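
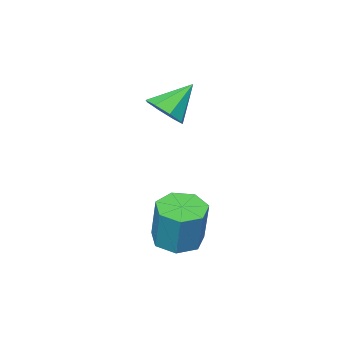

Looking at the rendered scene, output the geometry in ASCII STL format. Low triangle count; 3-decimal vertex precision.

solid 
facet normal -0.124 -0.268 -0.955
outer loop
vertex 2.936 0.055 -3.931
vertex 2.326 0.93 -4.097
vertex 3.395 0.824 -4.206
endloop
endfacet
facet normal 0.863 -0.505 0.029
outer loop
vertex 2.936 0.055 -3.931
vertex 3.395 0.824 -4.206
vertex 3.205 0.634 -1.857
endloop
endfacet
facet normal 0.864 -0.503 0.029
outer loop
vertex 3.205 0.634 -1.857
vertex 3.395 0.824 -4.206
vertex 3.663 1.404 -2.132
endloop
endfacet
facet normal 0.124 0.268 0.956
outer loop
vertex 3.205 0.634 -1.857
vertex 3.663 1.404 -2.132
vertex 2.594 1.51 -2.023
endloop
endfacet
facet normal -0.124 -0.266 -0.956
outer loop
vertex 3.395 0.824 -4.206
vertex 2.326 0.93 -4.097
vertex 3.049 1.674 -4.398
endloop
endfacet
facet normal 0.921 0.327 -0.211
outer loop
vertex 3.395 0.824 -4.206
vertex 3.049 1.674 -4.398
vertex 3.663 1.404 -2.132
endloop
endfacet
facet normal 0.921 0.328 -0.211
outer loop
vertex 3.663 1.404 -2.132
vertex 3.049 1.674 -4.398
vertex 3.317 2.253 -2.324
endloop
endfacet
facet normal 0.124 0.267 0.956
outer loop
vertex 3.663 1.404 -2.132
vertex 3.317 2.253 -2.324
vertex 2.594 1.51 -2.023
endloop
endfacet
facet normal -0.123 -0.267 -0.956
outer loop
vertex 3.049 1.674 -4.398
vertex 2.326 0.93 -4.097
vertex 2.158 1.963 -4.364
endloop
endfacet
facet normal 0.285 0.913 -0.292
outer loop
vertex 3.049 1.674 -4.398
vertex 2.158 1.963 -4.364
vertex 3.317 2.253 -2.324
endloop
endfacet
facet normal 0.286 0.913 -0.292
outer loop
vertex 3.317 2.253 -2.324
vertex 2.158 1.963 -4.364
vertex 2.427 2.543 -2.29
endloop
endfacet
facet normal 0.124 0.267 0.956
outer loop
vertex 3.317 2.253 -2.324
vertex 2.427 2.543 -2.29
vertex 2.594 1.51 -2.023
endloop
endfacet
facet normal -0.123 -0.267 -0.956
outer loop
vertex 2.158 1.963 -4.364
vertex 2.326 0.93 -4.097
vertex 1.394 1.475 -4.129
endloop
endfacet
facet normal -0.565 0.811 -0.153
outer loop
vertex 2.158 1.963 -4.364
vertex 1.394 1.475 -4.129
vertex 2.427 2.543 -2.29
endloop
endfacet
facet normal -0.565 0.811 -0.153
outer loop
vertex 2.427 2.543 -2.29
vertex 1.394 1.475 -4.129
vertex 1.662 2.054 -2.055
endloop
endfacet
facet normal 0.123 0.267 0.956
outer loop
vertex 2.427 2.543 -2.29
vertex 1.662 2.054 -2.055
vertex 2.594 1.51 -2.023
endloop
endfacet
facet normal -0.124 -0.268 -0.956
outer loop
vertex 1.394 1.475 -4.129
vertex 2.326 0.93 -4.097
vertex 1.331 0.576 -3.869
endloop
endfacet
facet normal -0.990 0.098 0.100
outer loop
vertex 1.394 1.475 -4.129
vertex 1.331 0.576 -3.869
vertex 1.662 2.054 -2.055
endloop
endfacet
facet normal -0.990 0.098 0.101
outer loop
vertex 1.662 2.054 -2.055
vertex 1.331 0.576 -3.869
vertex 1.6 1.156 -1.795
endloop
endfacet
facet normal 0.124 0.268 0.955
outer loop
vertex 1.662 2.054 -2.055
vertex 1.6 1.156 -1.795
vertex 2.594 1.51 -2.023
endloop
endfacet
facet normal -0.124 -0.267 -0.956
outer loop
vertex 1.331 0.576 -3.869
vertex 2.326 0.93 -4.097
vertex 2.018 -0.056 -3.782
endloop
endfacet
facet normal -0.669 -0.689 0.279
outer loop
vertex 1.331 0.576 -3.869
vertex 2.018 -0.056 -3.782
vertex 1.6 1.156 -1.795
endloop
endfacet
facet normal -0.670 -0.688 0.279
outer loop
vertex 1.6 1.156 -1.795
vertex 2.018 -0.056 -3.782
vertex 2.286 0.524 -1.708
endloop
endfacet
facet normal 0.124 0.267 0.956
outer loop
vertex 1.6 1.156 -1.795
vertex 2.286 0.524 -1.708
vertex 2.594 1.51 -2.023
endloop
endfacet
facet normal -0.123 -0.267 -0.956
outer loop
vertex 2.018 -0.056 -3.782
vertex 2.326 0.93 -4.097
vertex 2.936 0.055 -3.931
endloop
endfacet
facet normal 0.156 -0.956 0.247
outer loop
vertex 2.018 -0.056 -3.782
vertex 2.936 0.055 -3.931
vertex 2.286 0.524 -1.708
endloop
endfacet
facet normal 0.155 -0.957 0.247
outer loop
vertex 2.286 0.524 -1.708
vertex 2.936 0.055 -3.931
vertex 3.205 0.634 -1.857
endloop
endfacet
facet normal 0.123 0.267 0.956
outer loop
vertex 2.286 0.524 -1.708
vertex 3.205 0.634 -1.857
vertex 2.594 1.51 -2.023
endloop
endfacet
facet normal 0.713 -0.132 -0.688
outer loop
vertex 0.651 -2.396 1.72
vertex -0.059 -2.646 1.032
vertex 0.386 -1.776 1.326
endloop
endfacet
facet normal 0.235 0.591 0.772
outer loop
vertex 0.651 -2.396 1.72
vertex 0.386 -1.776 1.326
vertex -1.421 -2.394 2.348
endloop
endfacet
facet normal 0.713 -0.132 -0.689
outer loop
vertex 0.386 -1.776 1.326
vertex -0.059 -2.646 1.032
vertex -0.141 -1.666 0.76
endloop
endfacet
facet normal -0.143 0.938 0.315
outer loop
vertex 0.386 -1.776 1.326
vertex -0.141 -1.666 0.76
vertex -1.421 -2.394 2.348
endloop
endfacet
facet normal 0.713 -0.132 -0.689
outer loop
vertex -0.141 -1.666 0.76
vertex -0.059 -2.646 1.032
vertex -0.619 -2.131 0.354
endloop
endfacet
facet normal -0.622 0.769 -0.149
outer loop
vertex -0.141 -1.666 0.76
vertex -0.619 -2.131 0.354
vertex -1.421 -2.394 2.348
endloop
endfacet
facet normal 0.713 -0.132 -0.689
outer loop
vertex -0.619 -2.131 0.354
vertex -0.059 -2.646 1.032
vertex -0.769 -2.897 0.345
endloop
endfacet
facet normal -0.920 0.184 -0.346
outer loop
vertex -0.619 -2.131 0.354
vertex -0.769 -2.897 0.345
vertex -1.421 -2.394 2.348
endloop
endfacet
facet normal 0.713 -0.133 -0.688
outer loop
vertex -0.769 -2.897 0.345
vertex -0.059 -2.646 1.032
vertex -0.504 -3.516 0.739
endloop
endfacet
facet normal -0.865 -0.474 -0.163
outer loop
vertex -0.769 -2.897 0.345
vertex -0.504 -3.516 0.739
vertex -1.421 -2.394 2.348
endloop
endfacet
facet normal 0.712 -0.132 -0.689
outer loop
vertex -0.504 -3.516 0.739
vertex -0.059 -2.646 1.032
vertex 0.023 -3.626 1.305
endloop
endfacet
facet normal -0.488 -0.822 0.295
outer loop
vertex -0.504 -3.516 0.739
vertex 0.023 -3.626 1.305
vertex -1.421 -2.394 2.348
endloop
endfacet
facet normal 0.713 -0.132 -0.689
outer loop
vertex 0.023 -3.626 1.305
vertex -0.059 -2.646 1.032
vertex 0.501 -3.162 1.711
endloop
endfacet
facet normal -0.010 -0.653 0.758
outer loop
vertex 0.023 -3.626 1.305
vertex 0.501 -3.162 1.711
vertex -1.421 -2.394 2.348
endloop
endfacet
facet normal 0.713 -0.132 -0.688
outer loop
vertex 0.501 -3.162 1.711
vertex -0.059 -2.646 1.032
vertex 0.651 -2.396 1.72
endloop
endfacet
facet normal 0.289 -0.068 0.955
outer loop
vertex 0.501 -3.162 1.711
vertex 0.651 -2.396 1.72
vertex -1.421 -2.394 2.348
endloop
endfacet

endsolid


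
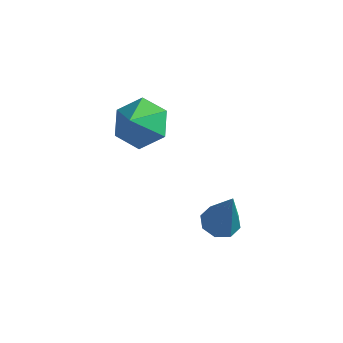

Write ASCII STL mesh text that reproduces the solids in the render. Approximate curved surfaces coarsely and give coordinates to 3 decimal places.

solid 
facet normal -0.038 0.681 -0.732
outer loop
vertex -3.326 0.834 2.735
vertex -4.013 0.225 2.204
vertex -4.368 0.947 2.894
endloop
endfacet
facet normal 0.166 0.159 0.973
outer loop
vertex -3.326 0.834 2.735
vertex -4.368 0.947 2.894
vertex -3.967 -0.585 3.076
endloop
endfacet
facet normal -0.038 0.681 -0.732
outer loop
vertex -4.368 0.947 2.894
vertex -4.013 0.225 2.204
vertex -5.054 0.338 2.363
endloop
endfacet
facet normal -0.580 -0.055 0.813
outer loop
vertex -4.368 0.947 2.894
vertex -5.054 0.338 2.363
vertex -3.967 -0.585 3.076
endloop
endfacet
facet normal -0.038 0.679 -0.733
outer loop
vertex -5.054 0.338 2.363
vertex -4.013 0.225 2.204
vertex -4.699 -0.385 1.674
endloop
endfacet
facet normal -0.722 -0.629 0.288
outer loop
vertex -5.054 0.338 2.363
vertex -4.699 -0.385 1.674
vertex -3.967 -0.585 3.076
endloop
endfacet
facet normal -0.038 0.679 -0.733
outer loop
vertex -4.699 -0.385 1.674
vertex -4.013 0.225 2.204
vertex -3.657 -0.498 1.515
endloop
endfacet
facet normal -0.119 -0.990 -0.079
outer loop
vertex -4.699 -0.385 1.674
vertex -3.657 -0.498 1.515
vertex -3.967 -0.585 3.076
endloop
endfacet
facet normal -0.037 0.680 -0.733
outer loop
vertex -3.657 -0.498 1.515
vertex -4.013 0.225 2.204
vertex -2.971 0.111 2.045
endloop
endfacet
facet normal 0.626 -0.776 0.081
outer loop
vertex -3.657 -0.498 1.515
vertex -2.971 0.111 2.045
vertex -3.967 -0.585 3.076
endloop
endfacet
facet normal -0.037 0.680 -0.732
outer loop
vertex -2.971 0.111 2.045
vertex -4.013 0.225 2.204
vertex -3.326 0.834 2.735
endloop
endfacet
facet normal 0.769 -0.202 0.607
outer loop
vertex -2.971 0.111 2.045
vertex -3.326 0.834 2.735
vertex -3.967 -0.585 3.076
endloop
endfacet
facet normal -0.296 0.139 -0.945
outer loop
vertex -0.374 0.928 -2.743
vertex -1.069 0.719 -2.556
vertex -0.699 1.371 -2.576
endloop
endfacet
facet normal 0.823 0.549 0.146
outer loop
vertex -0.374 0.928 -2.743
vertex -0.699 1.371 -2.576
vertex -0.431 0.421 -0.524
endloop
endfacet
facet normal -0.297 0.139 -0.945
outer loop
vertex -0.699 1.371 -2.576
vertex -1.069 0.719 -2.556
vertex -1.241 1.431 -2.397
endloop
endfacet
facet normal 0.226 0.895 0.385
outer loop
vertex -0.699 1.371 -2.576
vertex -1.241 1.431 -2.397
vertex -0.431 0.421 -0.524
endloop
endfacet
facet normal -0.297 0.139 -0.945
outer loop
vertex -1.241 1.431 -2.397
vertex -1.069 0.719 -2.556
vertex -1.682 1.074 -2.311
endloop
endfacet
facet normal -0.449 0.691 0.567
outer loop
vertex -1.241 1.431 -2.397
vertex -1.682 1.074 -2.311
vertex -0.431 0.421 -0.524
endloop
endfacet
facet normal -0.297 0.138 -0.945
outer loop
vertex -1.682 1.074 -2.311
vertex -1.069 0.719 -2.556
vertex -1.764 0.509 -2.368
endloop
endfacet
facet normal -0.808 0.058 0.587
outer loop
vertex -1.682 1.074 -2.311
vertex -1.764 0.509 -2.368
vertex -0.431 0.421 -0.524
endloop
endfacet
facet normal -0.297 0.138 -0.945
outer loop
vertex -1.764 0.509 -2.368
vertex -1.069 0.719 -2.556
vertex -1.439 0.067 -2.535
endloop
endfacet
facet normal -0.640 -0.634 0.433
outer loop
vertex -1.764 0.509 -2.368
vertex -1.439 0.067 -2.535
vertex -0.431 0.421 -0.524
endloop
endfacet
facet normal -0.297 0.138 -0.945
outer loop
vertex -1.439 0.067 -2.535
vertex -1.069 0.719 -2.556
vertex -0.897 0.006 -2.714
endloop
endfacet
facet normal -0.046 -0.980 0.195
outer loop
vertex -1.439 0.067 -2.535
vertex -0.897 0.006 -2.714
vertex -0.431 0.421 -0.524
endloop
endfacet
facet normal -0.296 0.138 -0.945
outer loop
vertex -0.897 0.006 -2.714
vertex -1.069 0.719 -2.556
vertex -0.456 0.363 -2.8
endloop
endfacet
facet normal 0.631 -0.776 0.013
outer loop
vertex -0.897 0.006 -2.714
vertex -0.456 0.363 -2.8
vertex -0.431 0.421 -0.524
endloop
endfacet
facet normal -0.296 0.138 -0.945
outer loop
vertex -0.456 0.363 -2.8
vertex -1.069 0.719 -2.556
vertex -0.374 0.928 -2.743
endloop
endfacet
facet normal 0.990 -0.143 -0.007
outer loop
vertex -0.456 0.363 -2.8
vertex -0.374 0.928 -2.743
vertex -0.431 0.421 -0.524
endloop
endfacet

endsolid


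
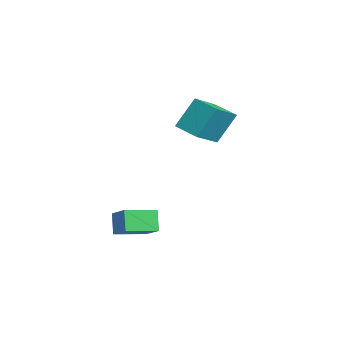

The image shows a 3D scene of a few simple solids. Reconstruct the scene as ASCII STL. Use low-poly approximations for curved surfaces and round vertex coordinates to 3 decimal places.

solid 
facet normal -0.825 -0.278 -0.492
outer loop
vertex -1.153 -2.027 -1.601
vertex -1.542 -0.376 -1.883
vertex -0.485 -2.059 -2.704
endloop
endfacet
facet normal 0.226 -0.960 0.165
outer loop
vertex 0.802 -1.624 -1.937
vertex -1.153 -2.027 -1.601
vertex -0.485 -2.059 -2.704
endloop
endfacet
facet normal -0.825 -0.278 -0.492
outer loop
vertex -0.485 -2.059 -2.704
vertex -1.542 -0.376 -1.883
vertex -0.874 -0.408 -2.986
endloop
endfacet
facet normal 0.518 -0.024 -0.855
outer loop
vertex -0.874 -0.408 -2.986
vertex 0.802 -1.624 -1.937
vertex -0.485 -2.059 -2.704
endloop
endfacet
facet normal -0.518 0.024 0.855
outer loop
vertex -1.153 -2.027 -1.601
vertex -0.255 0.059 -1.116
vertex -1.542 -0.376 -1.883
endloop
endfacet
facet normal 0.226 -0.960 0.165
outer loop
vertex 0.134 -1.592 -0.834
vertex -1.153 -2.027 -1.601
vertex 0.802 -1.624 -1.937
endloop
endfacet
facet normal -0.518 0.024 0.855
outer loop
vertex 0.134 -1.592 -0.834
vertex -0.255 0.059 -1.116
vertex -1.153 -2.027 -1.601
endloop
endfacet
facet normal -0.226 0.960 -0.165
outer loop
vertex -1.542 -0.376 -1.883
vertex -0.255 0.059 -1.116
vertex -0.874 -0.408 -2.986
endloop
endfacet
facet normal 0.518 -0.024 -0.855
outer loop
vertex 0.413 0.027 -2.219
vertex 0.802 -1.624 -1.937
vertex -0.874 -0.408 -2.986
endloop
endfacet
facet normal -0.226 0.960 -0.165
outer loop
vertex -0.874 -0.408 -2.986
vertex -0.255 0.059 -1.116
vertex 0.413 0.027 -2.219
endloop
endfacet
facet normal 0.825 0.278 0.492
outer loop
vertex 0.413 0.027 -2.219
vertex 0.134 -1.592 -0.834
vertex 0.802 -1.624 -1.937
endloop
endfacet
facet normal 0.825 0.278 0.492
outer loop
vertex -0.255 0.059 -1.116
vertex 0.134 -1.592 -0.834
vertex 0.413 0.027 -2.219
endloop
endfacet
facet normal -0.644 0.611 -0.460
outer loop
vertex -4.304 3.568 4.243
vertex -3.188 4.465 3.871
vertex -4.054 2.55 2.54
endloop
endfacet
facet normal -0.754 -0.606 0.252
outer loop
vertex -2.752 1.315 3.469
vertex -4.304 3.568 4.243
vertex -4.054 2.55 2.54
endloop
endfacet
facet normal -0.644 0.611 -0.460
outer loop
vertex -4.054 2.55 2.54
vertex -3.188 4.465 3.871
vertex -2.937 3.447 2.168
endloop
endfacet
facet normal 0.125 -0.509 -0.852
outer loop
vertex -2.937 3.447 2.168
vertex -2.752 1.315 3.469
vertex -4.054 2.55 2.54
endloop
endfacet
facet normal -0.125 0.509 0.852
outer loop
vertex -4.304 3.568 4.243
vertex -1.886 3.23 4.8
vertex -3.188 4.465 3.871
endloop
endfacet
facet normal -0.755 -0.606 0.251
outer loop
vertex -3.003 2.333 5.172
vertex -4.304 3.568 4.243
vertex -2.752 1.315 3.469
endloop
endfacet
facet normal -0.125 0.509 0.852
outer loop
vertex -3.003 2.333 5.172
vertex -1.886 3.23 4.8
vertex -4.304 3.568 4.243
endloop
endfacet
facet normal 0.754 0.606 -0.251
outer loop
vertex -3.188 4.465 3.871
vertex -1.886 3.23 4.8
vertex -2.937 3.447 2.168
endloop
endfacet
facet normal 0.125 -0.509 -0.852
outer loop
vertex -1.636 2.212 3.097
vertex -2.752 1.315 3.469
vertex -2.937 3.447 2.168
endloop
endfacet
facet normal 0.755 0.606 -0.251
outer loop
vertex -2.937 3.447 2.168
vertex -1.886 3.23 4.8
vertex -1.636 2.212 3.097
endloop
endfacet
facet normal 0.644 -0.611 0.460
outer loop
vertex -1.636 2.212 3.097
vertex -3.003 2.333 5.172
vertex -2.752 1.315 3.469
endloop
endfacet
facet normal 0.644 -0.611 0.460
outer loop
vertex -1.886 3.23 4.8
vertex -3.003 2.333 5.172
vertex -1.636 2.212 3.097
endloop
endfacet

endsolid


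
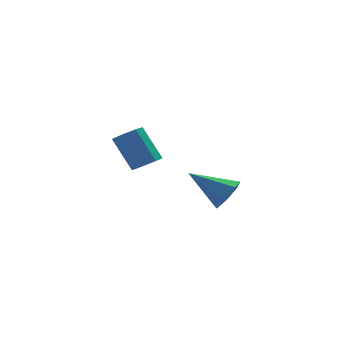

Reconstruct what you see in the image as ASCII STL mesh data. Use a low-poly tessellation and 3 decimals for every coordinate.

solid 
facet normal 0.284 -0.517 -0.808
outer loop
vertex -2.763 1.362 -2.869
vertex -3.439 1.416 -3.141
vertex -2.942 1.928 -3.294
endloop
endfacet
facet normal 0.927 0.363 0.093
outer loop
vertex -2.763 1.362 -2.869
vertex -2.942 1.928 -3.294
vertex -3.306 2.351 -1.327
endloop
endfacet
facet normal 0.927 0.364 0.093
outer loop
vertex -3.306 2.351 -1.327
vertex -2.942 1.928 -3.294
vertex -3.485 2.916 -1.753
endloop
endfacet
facet normal -0.284 0.518 0.807
outer loop
vertex -3.306 2.351 -1.327
vertex -3.485 2.916 -1.753
vertex -3.981 2.404 -1.599
endloop
endfacet
facet normal 0.284 -0.517 -0.807
outer loop
vertex -2.942 1.928 -3.294
vertex -3.439 1.416 -3.141
vertex -3.617 1.982 -3.566
endloop
endfacet
facet normal 0.253 0.853 -0.458
outer loop
vertex -2.942 1.928 -3.294
vertex -3.617 1.982 -3.566
vertex -3.485 2.916 -1.753
endloop
endfacet
facet normal 0.253 0.853 -0.458
outer loop
vertex -3.485 2.916 -1.753
vertex -3.617 1.982 -3.566
vertex -4.16 2.97 -2.025
endloop
endfacet
facet normal -0.284 0.518 0.807
outer loop
vertex -3.485 2.916 -1.753
vertex -4.16 2.97 -2.025
vertex -3.981 2.404 -1.599
endloop
endfacet
facet normal 0.285 -0.517 -0.807
outer loop
vertex -3.617 1.982 -3.566
vertex -3.439 1.416 -3.141
vertex -4.114 1.469 -3.413
endloop
endfacet
facet normal -0.675 0.490 -0.552
outer loop
vertex -3.617 1.982 -3.566
vertex -4.114 1.469 -3.413
vertex -4.16 2.97 -2.025
endloop
endfacet
facet normal -0.675 0.490 -0.552
outer loop
vertex -4.16 2.97 -2.025
vertex -4.114 1.469 -3.413
vertex -4.657 2.458 -1.871
endloop
endfacet
facet normal -0.283 0.518 0.807
outer loop
vertex -4.16 2.97 -2.025
vertex -4.657 2.458 -1.871
vertex -3.981 2.404 -1.599
endloop
endfacet
facet normal 0.284 -0.518 -0.807
outer loop
vertex -4.114 1.469 -3.413
vertex -3.439 1.416 -3.141
vertex -3.935 0.904 -2.987
endloop
endfacet
facet normal -0.927 -0.364 -0.093
outer loop
vertex -4.114 1.469 -3.413
vertex -3.935 0.904 -2.987
vertex -4.657 2.458 -1.871
endloop
endfacet
facet normal -0.927 -0.363 -0.094
outer loop
vertex -4.657 2.458 -1.871
vertex -3.935 0.904 -2.987
vertex -4.478 1.892 -1.446
endloop
endfacet
facet normal -0.284 0.517 0.808
outer loop
vertex -4.657 2.458 -1.871
vertex -4.478 1.892 -1.446
vertex -3.981 2.404 -1.599
endloop
endfacet
facet normal 0.284 -0.518 -0.807
outer loop
vertex -3.935 0.904 -2.987
vertex -3.439 1.416 -3.141
vertex -3.26 0.85 -2.715
endloop
endfacet
facet normal -0.253 -0.853 0.458
outer loop
vertex -3.935 0.904 -2.987
vertex -3.26 0.85 -2.715
vertex -4.478 1.892 -1.446
endloop
endfacet
facet normal -0.253 -0.853 0.458
outer loop
vertex -4.478 1.892 -1.446
vertex -3.26 0.85 -2.715
vertex -3.803 1.838 -1.174
endloop
endfacet
facet normal -0.284 0.517 0.807
outer loop
vertex -4.478 1.892 -1.446
vertex -3.803 1.838 -1.174
vertex -3.981 2.404 -1.599
endloop
endfacet
facet normal 0.283 -0.518 -0.807
outer loop
vertex -3.26 0.85 -2.715
vertex -3.439 1.416 -3.141
vertex -2.763 1.362 -2.869
endloop
endfacet
facet normal 0.675 -0.489 0.552
outer loop
vertex -3.26 0.85 -2.715
vertex -2.763 1.362 -2.869
vertex -3.803 1.838 -1.174
endloop
endfacet
facet normal 0.675 -0.490 0.552
outer loop
vertex -3.803 1.838 -1.174
vertex -2.763 1.362 -2.869
vertex -3.306 2.351 -1.327
endloop
endfacet
facet normal -0.285 0.517 0.807
outer loop
vertex -3.803 1.838 -1.174
vertex -3.306 2.351 -1.327
vertex -3.981 2.404 -1.599
endloop
endfacet
facet normal 0.692 -0.446 -0.567
outer loop
vertex -1.108 -2.61 -3.073
vertex -1.665 -3.272 -3.232
vertex -1.556 -2.526 -3.686
endloop
endfacet
facet normal 0.133 0.990 0.038
outer loop
vertex -1.108 -2.61 -3.073
vertex -1.556 -2.526 -3.686
vertex -3.035 -2.388 -2.108
endloop
endfacet
facet normal 0.692 -0.446 -0.568
outer loop
vertex -1.556 -2.526 -3.686
vertex -1.665 -3.272 -3.232
vertex -2.086 -3.004 -3.956
endloop
endfacet
facet normal -0.441 0.759 -0.479
outer loop
vertex -1.556 -2.526 -3.686
vertex -2.086 -3.004 -3.956
vertex -3.035 -2.388 -2.108
endloop
endfacet
facet normal 0.691 -0.447 -0.568
outer loop
vertex -2.086 -3.004 -3.956
vertex -1.665 -3.272 -3.232
vertex -2.3 -3.684 -3.681
endloop
endfacet
facet normal -0.875 0.083 -0.477
outer loop
vertex -2.086 -3.004 -3.956
vertex -2.3 -3.684 -3.681
vertex -3.035 -2.388 -2.108
endloop
endfacet
facet normal 0.691 -0.446 -0.568
outer loop
vertex -2.3 -3.684 -3.681
vertex -1.665 -3.272 -3.232
vertex -2.035 -4.054 -3.068
endloop
endfacet
facet normal -0.845 -0.533 0.044
outer loop
vertex -2.3 -3.684 -3.681
vertex -2.035 -4.054 -3.068
vertex -3.035 -2.388 -2.108
endloop
endfacet
facet normal 0.692 -0.446 -0.567
outer loop
vertex -2.035 -4.054 -3.068
vertex -1.665 -3.272 -3.232
vertex -1.492 -3.835 -2.578
endloop
endfacet
facet normal -0.372 -0.621 0.690
outer loop
vertex -2.035 -4.054 -3.068
vertex -1.492 -3.835 -2.578
vertex -3.035 -2.388 -2.108
endloop
endfacet
facet normal 0.692 -0.446 -0.567
outer loop
vertex -1.492 -3.835 -2.578
vertex -1.665 -3.272 -3.232
vertex -1.079 -3.192 -2.58
endloop
endfacet
facet normal 0.187 -0.117 0.975
outer loop
vertex -1.492 -3.835 -2.578
vertex -1.079 -3.192 -2.58
vertex -3.035 -2.388 -2.108
endloop
endfacet
facet normal 0.692 -0.446 -0.567
outer loop
vertex -1.079 -3.192 -2.58
vertex -1.665 -3.272 -3.232
vertex -1.108 -2.61 -3.073
endloop
endfacet
facet normal 0.412 0.601 0.685
outer loop
vertex -1.079 -3.192 -2.58
vertex -1.108 -2.61 -3.073
vertex -3.035 -2.388 -2.108
endloop
endfacet

endsolid


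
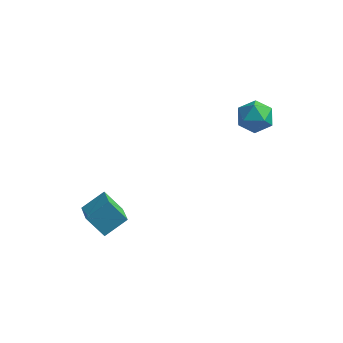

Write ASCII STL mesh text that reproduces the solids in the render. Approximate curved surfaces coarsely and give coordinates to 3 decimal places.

solid 
facet normal -0.245 0.958 -0.152
outer loop
vertex 3.511 3.713 1.062
vertex 2.538 3.453 0.991
vertex 2.931 3.696 1.888
endloop
endfacet
facet normal 0.338 0.906 0.256
outer loop
vertex 3.511 3.713 1.062
vertex 2.931 3.696 1.888
vertex 3.873 3.334 1.925
endloop
endfacet
facet normal 0.833 0.543 -0.111
outer loop
vertex 3.511 3.713 1.062
vertex 3.873 3.334 1.925
vertex 4.061 2.867 1.05
endloop
endfacet
facet normal 0.554 0.371 -0.745
outer loop
vertex 3.511 3.713 1.062
vertex 4.061 2.867 1.05
vertex 3.236 2.94 0.473
endloop
endfacet
facet normal -0.111 0.627 -0.771
outer loop
vertex 3.511 3.713 1.062
vertex 3.236 2.94 0.473
vertex 2.538 3.453 0.991
endloop
endfacet
facet normal 0.169 0.525 0.834
outer loop
vertex 3.873 3.334 1.925
vertex 2.931 3.696 1.888
vertex 3.124 2.84 2.387
endloop
endfacet
facet normal -0.775 0.608 0.175
outer loop
vertex 2.931 3.696 1.888
vertex 2.538 3.453 0.991
vertex 2.299 2.913 1.81
endloop
endfacet
facet normal -0.559 0.074 -0.826
outer loop
vertex 2.538 3.453 0.991
vertex 3.236 2.94 0.473
vertex 2.487 2.446 0.935
endloop
endfacet
facet normal 0.518 -0.340 -0.784
outer loop
vertex 3.236 2.94 0.473
vertex 4.061 2.867 1.05
vertex 3.429 2.084 0.972
endloop
endfacet
facet normal 0.968 -0.062 0.241
outer loop
vertex 4.061 2.867 1.05
vertex 3.873 3.334 1.925
vertex 3.822 2.327 1.869
endloop
endfacet
facet normal -0.554 -0.371 0.745
outer loop
vertex 2.849 2.067 1.798
vertex 3.124 2.84 2.387
vertex 2.299 2.913 1.81
endloop
endfacet
facet normal -0.833 -0.543 0.111
outer loop
vertex 2.849 2.067 1.798
vertex 2.299 2.913 1.81
vertex 2.487 2.446 0.935
endloop
endfacet
facet normal -0.338 -0.906 -0.256
outer loop
vertex 2.849 2.067 1.798
vertex 2.487 2.446 0.935
vertex 3.429 2.084 0.972
endloop
endfacet
facet normal 0.245 -0.958 0.152
outer loop
vertex 2.849 2.067 1.798
vertex 3.429 2.084 0.972
vertex 3.822 2.327 1.869
endloop
endfacet
facet normal 0.111 -0.627 0.771
outer loop
vertex 2.849 2.067 1.798
vertex 3.822 2.327 1.869
vertex 3.124 2.84 2.387
endloop
endfacet
facet normal -0.518 0.340 0.784
outer loop
vertex 2.299 2.913 1.81
vertex 3.124 2.84 2.387
vertex 2.931 3.696 1.888
endloop
endfacet
facet normal -0.968 0.062 -0.241
outer loop
vertex 2.487 2.446 0.935
vertex 2.299 2.913 1.81
vertex 2.538 3.453 0.991
endloop
endfacet
facet normal -0.169 -0.525 -0.834
outer loop
vertex 3.429 2.084 0.972
vertex 2.487 2.446 0.935
vertex 3.236 2.94 0.473
endloop
endfacet
facet normal 0.775 -0.608 -0.175
outer loop
vertex 3.822 2.327 1.869
vertex 3.429 2.084 0.972
vertex 4.061 2.867 1.05
endloop
endfacet
facet normal 0.559 -0.074 0.826
outer loop
vertex 3.124 2.84 2.387
vertex 3.822 2.327 1.869
vertex 3.873 3.334 1.925
endloop
endfacet
facet normal -0.583 -0.639 -0.502
outer loop
vertex -2.764 -4.281 -1.775
vertex -3.477 -3.12 -2.426
vertex -1.825 -4.301 -2.841
endloop
endfacet
facet normal 0.472 -0.769 0.431
outer loop
vertex -1.003 -3.4 -2.134
vertex -2.764 -4.281 -1.775
vertex -1.825 -4.301 -2.841
endloop
endfacet
facet normal -0.583 -0.639 -0.501
outer loop
vertex -1.825 -4.301 -2.841
vertex -3.477 -3.12 -2.426
vertex -2.539 -3.14 -3.491
endloop
endfacet
facet normal 0.661 -0.014 -0.751
outer loop
vertex -2.539 -3.14 -3.491
vertex -1.003 -3.4 -2.134
vertex -1.825 -4.301 -2.841
endloop
endfacet
facet normal -0.661 0.015 0.750
outer loop
vertex -2.764 -4.281 -1.775
vertex -2.655 -2.219 -1.719
vertex -3.477 -3.12 -2.426
endloop
endfacet
facet normal 0.472 -0.769 0.431
outer loop
vertex -1.941 -3.38 -1.069
vertex -2.764 -4.281 -1.775
vertex -1.003 -3.4 -2.134
endloop
endfacet
facet normal -0.660 0.014 0.751
outer loop
vertex -1.941 -3.38 -1.069
vertex -2.655 -2.219 -1.719
vertex -2.764 -4.281 -1.775
endloop
endfacet
facet normal -0.473 0.769 -0.431
outer loop
vertex -3.477 -3.12 -2.426
vertex -2.655 -2.219 -1.719
vertex -2.539 -3.14 -3.491
endloop
endfacet
facet normal 0.661 -0.015 -0.751
outer loop
vertex -1.716 -2.239 -2.785
vertex -1.003 -3.4 -2.134
vertex -2.539 -3.14 -3.491
endloop
endfacet
facet normal -0.472 0.769 -0.431
outer loop
vertex -2.539 -3.14 -3.491
vertex -2.655 -2.219 -1.719
vertex -1.716 -2.239 -2.785
endloop
endfacet
facet normal 0.583 0.639 0.501
outer loop
vertex -1.716 -2.239 -2.785
vertex -1.941 -3.38 -1.069
vertex -1.003 -3.4 -2.134
endloop
endfacet
facet normal 0.583 0.639 0.502
outer loop
vertex -2.655 -2.219 -1.719
vertex -1.941 -3.38 -1.069
vertex -1.716 -2.239 -2.785
endloop
endfacet

endsolid


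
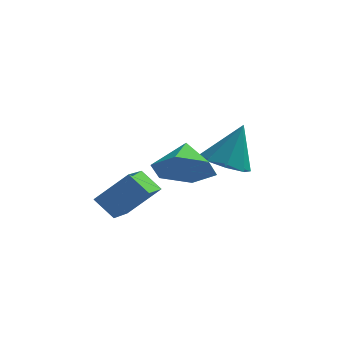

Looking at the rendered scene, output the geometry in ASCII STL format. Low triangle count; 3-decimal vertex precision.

solid 
facet normal -0.298 -0.334 -0.894
outer loop
vertex 3.579 1.066 -3.22
vertex 2.846 1.587 -3.17
vertex 3.681 1.692 -3.488
endloop
endfacet
facet normal 0.978 -0.077 0.193
outer loop
vertex 3.579 1.066 -3.22
vertex 3.681 1.692 -3.488
vertex 3.354 2.153 -1.65
endloop
endfacet
facet normal -0.298 -0.334 -0.894
outer loop
vertex 3.681 1.692 -3.488
vertex 2.846 1.587 -3.17
vertex 3.295 2.256 -3.57
endloop
endfacet
facet normal 0.825 0.565 0.005
outer loop
vertex 3.681 1.692 -3.488
vertex 3.295 2.256 -3.57
vertex 3.354 2.153 -1.65
endloop
endfacet
facet normal -0.299 -0.334 -0.894
outer loop
vertex 3.295 2.256 -3.57
vertex 2.846 1.587 -3.17
vertex 2.646 2.428 -3.417
endloop
endfacet
facet normal 0.266 0.963 0.044
outer loop
vertex 3.295 2.256 -3.57
vertex 2.646 2.428 -3.417
vertex 3.354 2.153 -1.65
endloop
endfacet
facet normal -0.298 -0.334 -0.894
outer loop
vertex 2.646 2.428 -3.417
vertex 2.846 1.587 -3.17
vertex 2.114 2.107 -3.12
endloop
endfacet
facet normal -0.373 0.883 0.287
outer loop
vertex 2.646 2.428 -3.417
vertex 2.114 2.107 -3.12
vertex 3.354 2.153 -1.65
endloop
endfacet
facet normal -0.298 -0.334 -0.894
outer loop
vertex 2.114 2.107 -3.12
vertex 2.846 1.587 -3.17
vertex 2.011 1.481 -2.852
endloop
endfacet
facet normal -0.715 0.371 0.592
outer loop
vertex 2.114 2.107 -3.12
vertex 2.011 1.481 -2.852
vertex 3.354 2.153 -1.65
endloop
endfacet
facet normal -0.298 -0.334 -0.894
outer loop
vertex 2.011 1.481 -2.852
vertex 2.846 1.587 -3.17
vertex 2.397 0.917 -2.77
endloop
endfacet
facet normal -0.563 -0.272 0.781
outer loop
vertex 2.011 1.481 -2.852
vertex 2.397 0.917 -2.77
vertex 3.354 2.153 -1.65
endloop
endfacet
facet normal -0.299 -0.334 -0.894
outer loop
vertex 2.397 0.917 -2.77
vertex 2.846 1.587 -3.17
vertex 3.047 0.745 -2.923
endloop
endfacet
facet normal -0.003 -0.670 0.742
outer loop
vertex 2.397 0.917 -2.77
vertex 3.047 0.745 -2.923
vertex 3.354 2.153 -1.65
endloop
endfacet
facet normal -0.298 -0.334 -0.894
outer loop
vertex 3.047 0.745 -2.923
vertex 2.846 1.587 -3.17
vertex 3.579 1.066 -3.22
endloop
endfacet
facet normal 0.635 -0.590 0.499
outer loop
vertex 3.047 0.745 -2.923
vertex 3.579 1.066 -3.22
vertex 3.354 2.153 -1.65
endloop
endfacet
facet normal -0.727 0.273 0.630
outer loop
vertex 0.613 -2.141 -2.025
vertex 0.658 -0.618 -2.633
vertex -0.382 -2.506 -3.015
endloop
endfacet
facet normal -0.027 -0.929 0.370
outer loop
vertex 0.302 -2.762 -3.607
vertex 0.613 -2.141 -2.025
vertex -0.382 -2.506 -3.015
endloop
endfacet
facet normal -0.727 0.273 0.630
outer loop
vertex -0.382 -2.506 -3.015
vertex 0.658 -0.618 -2.633
vertex -0.337 -0.983 -3.622
endloop
endfacet
facet normal -0.686 -0.252 -0.683
outer loop
vertex -0.337 -0.983 -3.622
vertex 0.302 -2.762 -3.607
vertex -0.382 -2.506 -3.015
endloop
endfacet
facet normal 0.686 0.252 0.683
outer loop
vertex 0.613 -2.141 -2.025
vertex 1.342 -0.874 -3.225
vertex 0.658 -0.618 -2.633
endloop
endfacet
facet normal -0.027 -0.929 0.370
outer loop
vertex 1.297 -2.397 -2.618
vertex 0.613 -2.141 -2.025
vertex 0.302 -2.762 -3.607
endloop
endfacet
facet normal 0.686 0.252 0.683
outer loop
vertex 1.297 -2.397 -2.618
vertex 1.342 -0.874 -3.225
vertex 0.613 -2.141 -2.025
endloop
endfacet
facet normal 0.027 0.929 -0.370
outer loop
vertex 0.658 -0.618 -2.633
vertex 1.342 -0.874 -3.225
vertex -0.337 -0.983 -3.622
endloop
endfacet
facet normal -0.686 -0.252 -0.682
outer loop
vertex 0.347 -1.239 -4.215
vertex 0.302 -2.762 -3.607
vertex -0.337 -0.983 -3.622
endloop
endfacet
facet normal 0.027 0.929 -0.370
outer loop
vertex -0.337 -0.983 -3.622
vertex 1.342 -0.874 -3.225
vertex 0.347 -1.239 -4.215
endloop
endfacet
facet normal 0.727 -0.273 -0.630
outer loop
vertex 0.347 -1.239 -4.215
vertex 1.297 -2.397 -2.618
vertex 0.302 -2.762 -3.607
endloop
endfacet
facet normal 0.727 -0.273 -0.630
outer loop
vertex 1.342 -0.874 -3.225
vertex 1.297 -2.397 -2.618
vertex 0.347 -1.239 -4.215
endloop
endfacet
facet normal 0.111 -0.819 -0.563
outer loop
vertex 3.067 -2.189 -1.205
vertex 2.256 -1.907 -1.775
vertex 3.203 -1.598 -2.038
endloop
endfacet
facet normal 0.721 0.504 0.475
outer loop
vertex 3.067 -2.189 -1.205
vertex 3.203 -1.598 -2.038
vertex 2.124 -0.933 -1.105
endloop
endfacet
facet normal 0.111 -0.819 -0.562
outer loop
vertex 3.203 -1.598 -2.038
vertex 2.256 -1.907 -1.775
vertex 2.392 -1.317 -2.608
endloop
endfacet
facet normal 0.418 0.895 -0.154
outer loop
vertex 3.203 -1.598 -2.038
vertex 2.392 -1.317 -2.608
vertex 2.124 -0.933 -1.105
endloop
endfacet
facet normal 0.111 -0.819 -0.562
outer loop
vertex 2.392 -1.317 -2.608
vertex 2.256 -1.907 -1.775
vertex 1.445 -1.626 -2.345
endloop
endfacet
facet normal -0.369 0.883 -0.291
outer loop
vertex 2.392 -1.317 -2.608
vertex 1.445 -1.626 -2.345
vertex 2.124 -0.933 -1.105
endloop
endfacet
facet normal 0.112 -0.819 -0.563
outer loop
vertex 1.445 -1.626 -2.345
vertex 2.256 -1.907 -1.775
vertex 1.31 -2.217 -1.512
endloop
endfacet
facet normal -0.855 0.478 0.201
outer loop
vertex 1.445 -1.626 -2.345
vertex 1.31 -2.217 -1.512
vertex 2.124 -0.933 -1.105
endloop
endfacet
facet normal 0.112 -0.819 -0.563
outer loop
vertex 1.31 -2.217 -1.512
vertex 2.256 -1.907 -1.775
vertex 2.12 -2.498 -0.942
endloop
endfacet
facet normal -0.553 0.088 0.829
outer loop
vertex 1.31 -2.217 -1.512
vertex 2.12 -2.498 -0.942
vertex 2.124 -0.933 -1.105
endloop
endfacet
facet normal 0.111 -0.819 -0.563
outer loop
vertex 2.12 -2.498 -0.942
vertex 2.256 -1.907 -1.775
vertex 3.067 -2.189 -1.205
endloop
endfacet
facet normal 0.236 0.100 0.967
outer loop
vertex 2.12 -2.498 -0.942
vertex 3.067 -2.189 -1.205
vertex 2.124 -0.933 -1.105
endloop
endfacet

endsolid


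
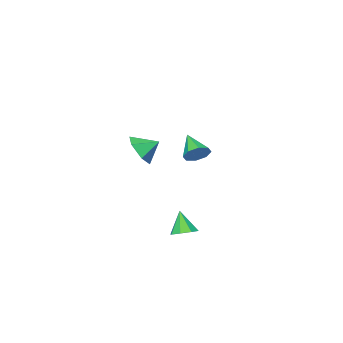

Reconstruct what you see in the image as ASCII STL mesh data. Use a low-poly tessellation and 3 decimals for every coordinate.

solid 
facet normal 0.127 0.415 -0.901
outer loop
vertex 2.544 2.205 -3.655
vertex 2.101 2.777 -3.454
vertex 2.837 2.636 -3.415
endloop
endfacet
facet normal 0.710 -0.643 0.288
outer loop
vertex 2.544 2.205 -3.655
vertex 2.837 2.636 -3.415
vertex 1.919 2.183 -2.166
endloop
endfacet
facet normal 0.127 0.416 -0.900
outer loop
vertex 2.837 2.636 -3.415
vertex 2.101 2.777 -3.454
vertex 2.699 3.15 -3.197
endloop
endfacet
facet normal 0.811 -0.030 0.585
outer loop
vertex 2.837 2.636 -3.415
vertex 2.699 3.15 -3.197
vertex 1.919 2.183 -2.166
endloop
endfacet
facet normal 0.129 0.414 -0.901
outer loop
vertex 2.699 3.15 -3.197
vertex 2.101 2.777 -3.454
vertex 2.211 3.445 -3.131
endloop
endfacet
facet normal 0.403 0.495 0.770
outer loop
vertex 2.699 3.15 -3.197
vertex 2.211 3.445 -3.131
vertex 1.919 2.183 -2.166
endloop
endfacet
facet normal 0.126 0.415 -0.901
outer loop
vertex 2.211 3.445 -3.131
vertex 2.101 2.777 -3.454
vertex 1.659 3.348 -3.253
endloop
endfacet
facet normal -0.272 0.623 0.733
outer loop
vertex 2.211 3.445 -3.131
vertex 1.659 3.348 -3.253
vertex 1.919 2.183 -2.166
endloop
endfacet
facet normal 0.127 0.415 -0.901
outer loop
vertex 1.659 3.348 -3.253
vertex 2.101 2.777 -3.454
vertex 1.366 2.917 -3.493
endloop
endfacet
facet normal -0.821 0.281 0.497
outer loop
vertex 1.659 3.348 -3.253
vertex 1.366 2.917 -3.493
vertex 1.919 2.183 -2.166
endloop
endfacet
facet normal 0.127 0.416 -0.900
outer loop
vertex 1.366 2.917 -3.493
vertex 2.101 2.777 -3.454
vertex 1.503 2.404 -3.711
endloop
endfacet
facet normal -0.922 -0.332 0.201
outer loop
vertex 1.366 2.917 -3.493
vertex 1.503 2.404 -3.711
vertex 1.919 2.183 -2.166
endloop
endfacet
facet normal 0.129 0.414 -0.901
outer loop
vertex 1.503 2.404 -3.711
vertex 2.101 2.777 -3.454
vertex 1.991 2.109 -3.777
endloop
endfacet
facet normal -0.516 -0.857 0.016
outer loop
vertex 1.503 2.404 -3.711
vertex 1.991 2.109 -3.777
vertex 1.919 2.183 -2.166
endloop
endfacet
facet normal 0.127 0.415 -0.901
outer loop
vertex 1.991 2.109 -3.777
vertex 2.101 2.777 -3.454
vertex 2.544 2.205 -3.655
endloop
endfacet
facet normal 0.160 -0.986 0.052
outer loop
vertex 1.991 2.109 -3.777
vertex 2.544 2.205 -3.655
vertex 1.919 2.183 -2.166
endloop
endfacet
facet normal 0.247 0.784 -0.570
outer loop
vertex -2.875 -3.228 -1.255
vertex -3.629 -2.92 -1.158
vertex -2.918 -2.851 -0.755
endloop
endfacet
facet normal 0.784 -0.461 0.415
outer loop
vertex -2.875 -3.228 -1.255
vertex -2.918 -2.851 -0.755
vertex -4.051 -4.26 -0.182
endloop
endfacet
facet normal 0.247 0.783 -0.570
outer loop
vertex -2.918 -2.851 -0.755
vertex -3.629 -2.92 -1.158
vertex -3.377 -2.514 -0.491
endloop
endfacet
facet normal 0.481 -0.031 0.876
outer loop
vertex -2.918 -2.851 -0.755
vertex -3.377 -2.514 -0.491
vertex -4.051 -4.26 -0.182
endloop
endfacet
facet normal 0.246 0.784 -0.570
outer loop
vertex -3.377 -2.514 -0.491
vertex -3.629 -2.92 -1.158
vertex -3.984 -2.415 -0.617
endloop
endfacet
facet normal -0.161 0.232 0.959
outer loop
vertex -3.377 -2.514 -0.491
vertex -3.984 -2.415 -0.617
vertex -4.051 -4.26 -0.182
endloop
endfacet
facet normal 0.246 0.784 -0.570
outer loop
vertex -3.984 -2.415 -0.617
vertex -3.629 -2.92 -1.158
vertex -4.383 -2.612 -1.06
endloop
endfacet
facet normal -0.769 0.173 0.616
outer loop
vertex -3.984 -2.415 -0.617
vertex -4.383 -2.612 -1.06
vertex -4.051 -4.26 -0.182
endloop
endfacet
facet normal 0.246 0.784 -0.570
outer loop
vertex -4.383 -2.612 -1.06
vertex -3.629 -2.92 -1.158
vertex -4.34 -2.989 -1.56
endloop
endfacet
facet normal -0.984 -0.174 0.046
outer loop
vertex -4.383 -2.612 -1.06
vertex -4.34 -2.989 -1.56
vertex -4.051 -4.26 -0.182
endloop
endfacet
facet normal 0.247 0.783 -0.571
outer loop
vertex -4.34 -2.989 -1.56
vertex -3.629 -2.92 -1.158
vertex -3.881 -3.326 -1.824
endloop
endfacet
facet normal -0.681 -0.604 -0.414
outer loop
vertex -4.34 -2.989 -1.56
vertex -3.881 -3.326 -1.824
vertex -4.051 -4.26 -0.182
endloop
endfacet
facet normal 0.246 0.783 -0.571
outer loop
vertex -3.881 -3.326 -1.824
vertex -3.629 -2.92 -1.158
vertex -3.274 -3.425 -1.698
endloop
endfacet
facet normal -0.038 -0.867 -0.497
outer loop
vertex -3.881 -3.326 -1.824
vertex -3.274 -3.425 -1.698
vertex -4.051 -4.26 -0.182
endloop
endfacet
facet normal 0.247 0.783 -0.570
outer loop
vertex -3.274 -3.425 -1.698
vertex -3.629 -2.92 -1.158
vertex -2.875 -3.228 -1.255
endloop
endfacet
facet normal 0.569 -0.808 -0.153
outer loop
vertex -3.274 -3.425 -1.698
vertex -2.875 -3.228 -1.255
vertex -4.051 -4.26 -0.182
endloop
endfacet
facet normal 0.667 -0.532 -0.522
outer loop
vertex 4.347 1.362 2.85
vertex 3.62 1.107 2.182
vertex 4.176 1.949 2.034
endloop
endfacet
facet normal 0.166 0.817 0.553
outer loop
vertex 4.347 1.362 2.85
vertex 4.176 1.949 2.034
vertex 2.86 1.713 2.778
endloop
endfacet
facet normal 0.666 -0.532 -0.523
outer loop
vertex 4.176 1.949 2.034
vertex 3.62 1.107 2.182
vertex 3.448 1.694 1.366
endloop
endfacet
facet normal -0.236 0.965 -0.111
outer loop
vertex 4.176 1.949 2.034
vertex 3.448 1.694 1.366
vertex 2.86 1.713 2.778
endloop
endfacet
facet normal 0.666 -0.532 -0.523
outer loop
vertex 3.448 1.694 1.366
vertex 3.62 1.107 2.182
vertex 2.892 0.852 1.514
endloop
endfacet
facet normal -0.810 0.475 -0.344
outer loop
vertex 3.448 1.694 1.366
vertex 2.892 0.852 1.514
vertex 2.86 1.713 2.778
endloop
endfacet
facet normal 0.666 -0.532 -0.523
outer loop
vertex 2.892 0.852 1.514
vertex 3.62 1.107 2.182
vertex 3.064 0.265 2.33
endloop
endfacet
facet normal -0.982 -0.166 0.088
outer loop
vertex 2.892 0.852 1.514
vertex 3.064 0.265 2.33
vertex 2.86 1.713 2.778
endloop
endfacet
facet normal 0.667 -0.532 -0.522
outer loop
vertex 3.064 0.265 2.33
vertex 3.62 1.107 2.182
vertex 3.791 0.52 2.998
endloop
endfacet
facet normal -0.580 -0.314 0.751
outer loop
vertex 3.064 0.265 2.33
vertex 3.791 0.52 2.998
vertex 2.86 1.713 2.778
endloop
endfacet
facet normal 0.667 -0.532 -0.522
outer loop
vertex 3.791 0.52 2.998
vertex 3.62 1.107 2.182
vertex 4.347 1.362 2.85
endloop
endfacet
facet normal -0.006 0.177 0.984
outer loop
vertex 3.791 0.52 2.998
vertex 4.347 1.362 2.85
vertex 2.86 1.713 2.778
endloop
endfacet

endsolid


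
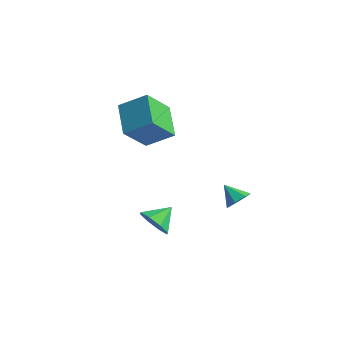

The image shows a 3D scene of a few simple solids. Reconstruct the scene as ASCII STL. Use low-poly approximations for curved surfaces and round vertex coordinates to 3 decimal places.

solid 
facet normal -0.259 -0.847 -0.465
outer loop
vertex 1.402 -3.189 -2.527
vertex 0.748 -3.383 -1.809
vertex 0.717 -2.9 -2.672
endloop
endfacet
facet normal 0.426 0.785 -0.449
outer loop
vertex 1.402 -3.189 -2.527
vertex 0.717 -2.9 -2.672
vertex 1.092 -2.257 -1.191
endloop
endfacet
facet normal -0.257 -0.847 -0.465
outer loop
vertex 0.717 -2.9 -2.672
vertex 0.748 -3.383 -1.809
vertex 0.05 -2.895 -2.312
endloop
endfacet
facet normal -0.183 0.918 -0.352
outer loop
vertex 0.717 -2.9 -2.672
vertex 0.05 -2.895 -2.312
vertex 1.092 -2.257 -1.191
endloop
endfacet
facet normal -0.258 -0.847 -0.464
outer loop
vertex 0.05 -2.895 -2.312
vertex 0.748 -3.383 -1.809
vertex -0.208 -3.175 -1.657
endloop
endfacet
facet normal -0.598 0.794 0.104
outer loop
vertex 0.05 -2.895 -2.312
vertex -0.208 -3.175 -1.657
vertex 1.092 -2.257 -1.191
endloop
endfacet
facet normal -0.258 -0.847 -0.465
outer loop
vertex -0.208 -3.175 -1.657
vertex 0.748 -3.383 -1.809
vertex 0.095 -3.578 -1.091
endloop
endfacet
facet normal -0.578 0.486 0.655
outer loop
vertex -0.208 -3.175 -1.657
vertex 0.095 -3.578 -1.091
vertex 1.092 -2.257 -1.191
endloop
endfacet
facet normal -0.257 -0.847 -0.464
outer loop
vertex 0.095 -3.578 -1.091
vertex 0.748 -3.383 -1.809
vertex 0.78 -3.866 -0.945
endloop
endfacet
facet normal -0.134 0.175 0.975
outer loop
vertex 0.095 -3.578 -1.091
vertex 0.78 -3.866 -0.945
vertex 1.092 -2.257 -1.191
endloop
endfacet
facet normal -0.258 -0.847 -0.464
outer loop
vertex 0.78 -3.866 -0.945
vertex 0.748 -3.383 -1.809
vertex 1.447 -3.872 -1.305
endloop
endfacet
facet normal 0.475 0.042 0.879
outer loop
vertex 0.78 -3.866 -0.945
vertex 1.447 -3.872 -1.305
vertex 1.092 -2.257 -1.191
endloop
endfacet
facet normal -0.259 -0.847 -0.464
outer loop
vertex 1.447 -3.872 -1.305
vertex 0.748 -3.383 -1.809
vertex 1.704 -3.592 -1.96
endloop
endfacet
facet normal 0.892 0.166 0.421
outer loop
vertex 1.447 -3.872 -1.305
vertex 1.704 -3.592 -1.96
vertex 1.092 -2.257 -1.191
endloop
endfacet
facet normal -0.259 -0.847 -0.464
outer loop
vertex 1.704 -3.592 -1.96
vertex 0.748 -3.383 -1.809
vertex 1.402 -3.189 -2.527
endloop
endfacet
facet normal 0.872 0.473 -0.128
outer loop
vertex 1.704 -3.592 -1.96
vertex 1.402 -3.189 -2.527
vertex 1.092 -2.257 -1.191
endloop
endfacet
facet normal -0.759 -0.375 -0.532
outer loop
vertex -2.606 -0.994 2.113
vertex -3.849 0.43 2.881
vertex -2.102 0.342 0.452
endloop
endfacet
facet normal 0.609 -0.698 -0.377
outer loop
vertex -0.751 1.01 1.399
vertex -2.606 -0.994 2.113
vertex -2.102 0.342 0.452
endloop
endfacet
facet normal -0.759 -0.375 -0.532
outer loop
vertex -2.102 0.342 0.452
vertex -3.849 0.43 2.881
vertex -3.345 1.766 1.22
endloop
endfacet
facet normal 0.230 0.610 -0.758
outer loop
vertex -3.345 1.766 1.22
vertex -0.751 1.01 1.399
vertex -2.102 0.342 0.452
endloop
endfacet
facet normal -0.230 -0.610 0.758
outer loop
vertex -2.606 -0.994 2.113
vertex -2.498 1.098 3.828
vertex -3.849 0.43 2.881
endloop
endfacet
facet normal 0.609 -0.698 -0.377
outer loop
vertex -1.255 -0.326 3.06
vertex -2.606 -0.994 2.113
vertex -0.751 1.01 1.399
endloop
endfacet
facet normal -0.230 -0.610 0.758
outer loop
vertex -1.255 -0.326 3.06
vertex -2.498 1.098 3.828
vertex -2.606 -0.994 2.113
endloop
endfacet
facet normal -0.609 0.698 0.377
outer loop
vertex -3.849 0.43 2.881
vertex -2.498 1.098 3.828
vertex -3.345 1.766 1.22
endloop
endfacet
facet normal 0.230 0.610 -0.758
outer loop
vertex -1.994 2.434 2.167
vertex -0.751 1.01 1.399
vertex -3.345 1.766 1.22
endloop
endfacet
facet normal -0.609 0.698 0.377
outer loop
vertex -3.345 1.766 1.22
vertex -2.498 1.098 3.828
vertex -1.994 2.434 2.167
endloop
endfacet
facet normal 0.759 0.375 0.532
outer loop
vertex -1.994 2.434 2.167
vertex -1.255 -0.326 3.06
vertex -0.751 1.01 1.399
endloop
endfacet
facet normal 0.759 0.375 0.532
outer loop
vertex -2.498 1.098 3.828
vertex -1.255 -0.326 3.06
vertex -1.994 2.434 2.167
endloop
endfacet
facet normal 0.795 -0.175 -0.581
outer loop
vertex 4.565 -0.416 0.12
vertex 4.187 -0.975 -0.229
vertex 4.217 -0.238 -0.41
endloop
endfacet
facet normal -0.135 0.909 0.394
outer loop
vertex 4.565 -0.416 0.12
vertex 4.217 -0.238 -0.41
vertex 3.233 -0.765 0.469
endloop
endfacet
facet normal 0.794 -0.175 -0.582
outer loop
vertex 4.217 -0.238 -0.41
vertex 4.187 -0.975 -0.229
vertex 3.845 -0.615 -0.804
endloop
endfacet
facet normal -0.591 0.784 -0.192
outer loop
vertex 4.217 -0.238 -0.41
vertex 3.845 -0.615 -0.804
vertex 3.233 -0.765 0.469
endloop
endfacet
facet normal 0.794 -0.175 -0.582
outer loop
vertex 3.845 -0.615 -0.804
vertex 4.187 -0.975 -0.229
vertex 3.731 -1.263 -0.765
endloop
endfacet
facet normal -0.899 0.133 -0.417
outer loop
vertex 3.845 -0.615 -0.804
vertex 3.731 -1.263 -0.765
vertex 3.233 -0.765 0.469
endloop
endfacet
facet normal 0.794 -0.175 -0.582
outer loop
vertex 3.731 -1.263 -0.765
vertex 4.187 -0.975 -0.229
vertex 3.96 -1.695 -0.322
endloop
endfacet
facet normal -0.827 -0.552 -0.111
outer loop
vertex 3.731 -1.263 -0.765
vertex 3.96 -1.695 -0.322
vertex 3.233 -0.765 0.469
endloop
endfacet
facet normal 0.794 -0.175 -0.582
outer loop
vertex 3.96 -1.695 -0.322
vertex 4.187 -0.975 -0.229
vertex 4.36 -1.585 0.191
endloop
endfacet
facet normal -0.428 -0.756 0.496
outer loop
vertex 3.96 -1.695 -0.322
vertex 4.36 -1.585 0.191
vertex 3.233 -0.765 0.469
endloop
endfacet
facet normal 0.795 -0.175 -0.581
outer loop
vertex 4.36 -1.585 0.191
vertex 4.187 -0.975 -0.229
vertex 4.629 -1.016 0.388
endloop
endfacet
facet normal -0.004 -0.326 0.945
outer loop
vertex 4.36 -1.585 0.191
vertex 4.629 -1.016 0.388
vertex 3.233 -0.765 0.469
endloop
endfacet
facet normal 0.795 -0.175 -0.581
outer loop
vertex 4.629 -1.016 0.388
vertex 4.187 -0.975 -0.229
vertex 4.565 -0.416 0.12
endloop
endfacet
facet normal 0.127 0.416 0.901
outer loop
vertex 4.629 -1.016 0.388
vertex 4.565 -0.416 0.12
vertex 3.233 -0.765 0.469
endloop
endfacet

endsolid


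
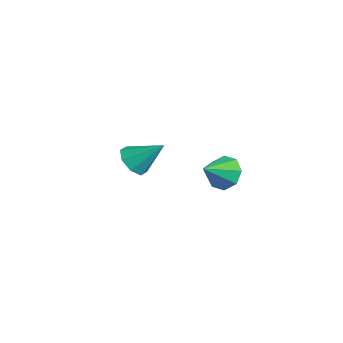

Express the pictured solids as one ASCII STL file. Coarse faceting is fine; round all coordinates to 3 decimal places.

solid 
facet normal -0.420 -0.636 -0.648
outer loop
vertex -3.338 -4.914 -0.286
vertex -4.143 -4.455 -0.215
vertex -3.394 -4.39 -0.764
endloop
endfacet
facet normal 0.997 0.055 -0.056
outer loop
vertex -3.338 -4.914 -0.286
vertex -3.394 -4.39 -0.764
vertex -3.357 -3.265 0.995
endloop
endfacet
facet normal -0.420 -0.636 -0.648
outer loop
vertex -3.394 -4.39 -0.764
vertex -4.143 -4.455 -0.215
vertex -3.89 -3.903 -0.921
endloop
endfacet
facet normal 0.705 0.591 -0.393
outer loop
vertex -3.394 -4.39 -0.764
vertex -3.89 -3.903 -0.921
vertex -3.357 -3.265 0.995
endloop
endfacet
facet normal -0.420 -0.636 -0.648
outer loop
vertex -3.89 -3.903 -0.921
vertex -4.143 -4.455 -0.215
vertex -4.533 -3.74 -0.664
endloop
endfacet
facet normal 0.101 0.935 -0.340
outer loop
vertex -3.89 -3.903 -0.921
vertex -4.533 -3.74 -0.664
vertex -3.357 -3.265 0.995
endloop
endfacet
facet normal -0.420 -0.636 -0.648
outer loop
vertex -4.533 -3.74 -0.664
vertex -4.143 -4.455 -0.215
vertex -4.948 -3.995 -0.145
endloop
endfacet
facet normal -0.457 0.887 0.070
outer loop
vertex -4.533 -3.74 -0.664
vertex -4.948 -3.995 -0.145
vertex -3.357 -3.265 0.995
endloop
endfacet
facet normal -0.420 -0.636 -0.647
outer loop
vertex -4.948 -3.995 -0.145
vertex -4.143 -4.455 -0.215
vertex -4.891 -4.519 0.333
endloop
endfacet
facet normal -0.646 0.475 0.598
outer loop
vertex -4.948 -3.995 -0.145
vertex -4.891 -4.519 0.333
vertex -3.357 -3.265 0.995
endloop
endfacet
facet normal -0.420 -0.636 -0.648
outer loop
vertex -4.891 -4.519 0.333
vertex -4.143 -4.455 -0.215
vertex -4.396 -5.006 0.49
endloop
endfacet
facet normal -0.354 -0.059 0.933
outer loop
vertex -4.891 -4.519 0.333
vertex -4.396 -5.006 0.49
vertex -3.357 -3.265 0.995
endloop
endfacet
facet normal -0.419 -0.636 -0.648
outer loop
vertex -4.396 -5.006 0.49
vertex -4.143 -4.455 -0.215
vertex -3.752 -5.169 0.233
endloop
endfacet
facet normal 0.249 -0.404 0.880
outer loop
vertex -4.396 -5.006 0.49
vertex -3.752 -5.169 0.233
vertex -3.357 -3.265 0.995
endloop
endfacet
facet normal -0.420 -0.636 -0.647
outer loop
vertex -3.752 -5.169 0.233
vertex -4.143 -4.455 -0.215
vertex -3.338 -4.914 -0.286
endloop
endfacet
facet normal 0.808 -0.356 0.470
outer loop
vertex -3.752 -5.169 0.233
vertex -3.338 -4.914 -0.286
vertex -3.357 -3.265 0.995
endloop
endfacet
facet normal -0.278 0.798 -0.534
outer loop
vertex 2.147 -2.701 1.134
vertex 1.557 -2.447 1.82
vertex 2.458 -2.269 1.618
endloop
endfacet
facet normal 0.879 -0.446 -0.167
outer loop
vertex 2.147 -2.701 1.134
vertex 2.458 -2.269 1.618
vertex 1.963 -3.613 2.6
endloop
endfacet
facet normal -0.278 0.798 -0.535
outer loop
vertex 2.458 -2.269 1.618
vertex 1.557 -2.447 1.82
vertex 2.24 -1.941 2.22
endloop
endfacet
facet normal 0.925 -0.069 0.373
outer loop
vertex 2.458 -2.269 1.618
vertex 2.24 -1.941 2.22
vertex 1.963 -3.613 2.6
endloop
endfacet
facet normal -0.278 0.798 -0.534
outer loop
vertex 2.24 -1.941 2.22
vertex 1.557 -2.447 1.82
vertex 1.623 -1.91 2.588
endloop
endfacet
facet normal 0.513 0.108 0.851
outer loop
vertex 2.24 -1.941 2.22
vertex 1.623 -1.91 2.588
vertex 1.963 -3.613 2.6
endloop
endfacet
facet normal -0.279 0.798 -0.534
outer loop
vertex 1.623 -1.91 2.588
vertex 1.557 -2.447 1.82
vertex 0.967 -2.194 2.506
endloop
endfacet
facet normal -0.117 -0.016 0.993
outer loop
vertex 1.623 -1.91 2.588
vertex 0.967 -2.194 2.506
vertex 1.963 -3.613 2.6
endloop
endfacet
facet normal -0.278 0.798 -0.534
outer loop
vertex 0.967 -2.194 2.506
vertex 1.557 -2.447 1.82
vertex 0.656 -2.626 2.022
endloop
endfacet
facet normal -0.595 -0.370 0.713
outer loop
vertex 0.967 -2.194 2.506
vertex 0.656 -2.626 2.022
vertex 1.963 -3.613 2.6
endloop
endfacet
facet normal -0.278 0.798 -0.535
outer loop
vertex 0.656 -2.626 2.022
vertex 1.557 -2.447 1.82
vertex 0.874 -2.954 1.419
endloop
endfacet
facet normal -0.641 -0.747 0.175
outer loop
vertex 0.656 -2.626 2.022
vertex 0.874 -2.954 1.419
vertex 1.963 -3.613 2.6
endloop
endfacet
facet normal -0.279 0.798 -0.534
outer loop
vertex 0.874 -2.954 1.419
vertex 1.557 -2.447 1.82
vertex 1.491 -2.985 1.051
endloop
endfacet
facet normal -0.228 -0.924 -0.305
outer loop
vertex 0.874 -2.954 1.419
vertex 1.491 -2.985 1.051
vertex 1.963 -3.613 2.6
endloop
endfacet
facet normal -0.278 0.798 -0.535
outer loop
vertex 1.491 -2.985 1.051
vertex 1.557 -2.447 1.82
vertex 2.147 -2.701 1.134
endloop
endfacet
facet normal 0.402 -0.799 -0.447
outer loop
vertex 1.491 -2.985 1.051
vertex 2.147 -2.701 1.134
vertex 1.963 -3.613 2.6
endloop
endfacet

endsolid


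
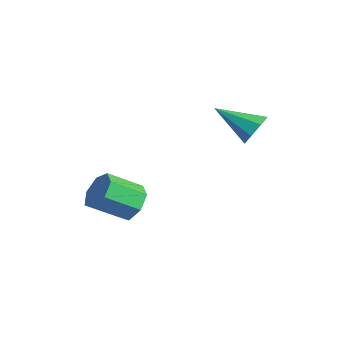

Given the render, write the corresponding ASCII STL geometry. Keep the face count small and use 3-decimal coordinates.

solid 
facet normal 0.545 0.679 -0.491
outer loop
vertex 0.766 2.591 1.243
vertex 0.363 3.263 1.725
vertex 1.113 2.742 1.837
endloop
endfacet
facet normal 0.424 -0.906 -0.017
outer loop
vertex 0.766 2.591 1.243
vertex 1.113 2.742 1.837
vertex -0.783 1.837 2.755
endloop
endfacet
facet normal 0.545 0.679 -0.492
outer loop
vertex 1.113 2.742 1.837
vertex 0.363 3.263 1.725
vertex 1.02 3.199 2.365
endloop
endfacet
facet normal 0.562 -0.574 0.596
outer loop
vertex 1.113 2.742 1.837
vertex 1.02 3.199 2.365
vertex -0.783 1.837 2.755
endloop
endfacet
facet normal 0.545 0.679 -0.491
outer loop
vertex 1.02 3.199 2.365
vertex 0.363 3.263 1.725
vertex 0.542 3.693 2.518
endloop
endfacet
facet normal 0.251 -0.056 0.966
outer loop
vertex 1.02 3.199 2.365
vertex 0.542 3.693 2.518
vertex -0.783 1.837 2.755
endloop
endfacet
facet normal 0.545 0.679 -0.491
outer loop
vertex 0.542 3.693 2.518
vertex 0.363 3.263 1.725
vertex -0.041 3.935 2.206
endloop
endfacet
facet normal -0.327 0.346 0.879
outer loop
vertex 0.542 3.693 2.518
vertex -0.041 3.935 2.206
vertex -0.783 1.837 2.755
endloop
endfacet
facet normal 0.546 0.679 -0.491
outer loop
vertex -0.041 3.935 2.206
vertex 0.363 3.263 1.725
vertex -0.387 3.784 1.612
endloop
endfacet
facet normal -0.834 0.396 0.385
outer loop
vertex -0.041 3.935 2.206
vertex -0.387 3.784 1.612
vertex -0.783 1.837 2.755
endloop
endfacet
facet normal 0.546 0.679 -0.491
outer loop
vertex -0.387 3.784 1.612
vertex 0.363 3.263 1.725
vertex -0.294 3.328 1.084
endloop
endfacet
facet normal -0.972 0.064 -0.227
outer loop
vertex -0.387 3.784 1.612
vertex -0.294 3.328 1.084
vertex -0.783 1.837 2.755
endloop
endfacet
facet normal 0.546 0.680 -0.490
outer loop
vertex -0.294 3.328 1.084
vertex 0.363 3.263 1.725
vertex 0.184 2.834 0.931
endloop
endfacet
facet normal -0.660 -0.454 -0.598
outer loop
vertex -0.294 3.328 1.084
vertex 0.184 2.834 0.931
vertex -0.783 1.837 2.755
endloop
endfacet
facet normal 0.546 0.679 -0.490
outer loop
vertex 0.184 2.834 0.931
vertex 0.363 3.263 1.725
vertex 0.766 2.591 1.243
endloop
endfacet
facet normal -0.083 -0.855 -0.511
outer loop
vertex 0.184 2.834 0.931
vertex 0.766 2.591 1.243
vertex -0.783 1.837 2.755
endloop
endfacet
facet normal 0.076 0.842 -0.535
outer loop
vertex -1.844 -1.109 -3.406
vertex -2.878 -1.089 -3.522
vertex -2.301 -0.663 -2.769
endloop
endfacet
facet normal 0.859 0.216 0.465
outer loop
vertex -1.844 -1.109 -3.406
vertex -2.301 -0.663 -2.769
vertex -1.989 -2.692 -2.401
endloop
endfacet
facet normal 0.859 0.216 0.464
outer loop
vertex -1.989 -2.692 -2.401
vertex -2.301 -0.663 -2.769
vertex -2.446 -2.245 -1.764
endloop
endfacet
facet normal -0.078 -0.841 0.535
outer loop
vertex -1.989 -2.692 -2.401
vertex -2.446 -2.245 -1.764
vertex -3.022 -2.671 -2.518
endloop
endfacet
facet normal 0.077 0.841 -0.535
outer loop
vertex -2.301 -0.663 -2.769
vertex -2.878 -1.089 -3.522
vertex -3.192 -0.537 -2.699
endloop
endfacet
facet normal 0.140 0.522 0.842
outer loop
vertex -2.301 -0.663 -2.769
vertex -3.192 -0.537 -2.699
vertex -2.446 -2.245 -1.764
endloop
endfacet
facet normal 0.139 0.522 0.842
outer loop
vertex -2.446 -2.245 -1.764
vertex -3.192 -0.537 -2.699
vertex -3.337 -2.12 -1.694
endloop
endfacet
facet normal -0.076 -0.842 0.534
outer loop
vertex -2.446 -2.245 -1.764
vertex -3.337 -2.12 -1.694
vertex -3.022 -2.671 -2.518
endloop
endfacet
facet normal 0.077 0.841 -0.535
outer loop
vertex -3.192 -0.537 -2.699
vertex -2.878 -1.089 -3.522
vertex -3.846 -0.827 -3.249
endloop
endfacet
facet normal -0.685 0.434 0.585
outer loop
vertex -3.192 -0.537 -2.699
vertex -3.846 -0.827 -3.249
vertex -3.337 -2.12 -1.694
endloop
endfacet
facet normal -0.684 0.435 0.585
outer loop
vertex -3.337 -2.12 -1.694
vertex -3.846 -0.827 -3.249
vertex -3.991 -2.409 -2.244
endloop
endfacet
facet normal -0.077 -0.842 0.534
outer loop
vertex -3.337 -2.12 -1.694
vertex -3.991 -2.409 -2.244
vertex -3.022 -2.671 -2.518
endloop
endfacet
facet normal 0.077 0.842 -0.535
outer loop
vertex -3.846 -0.827 -3.249
vertex -2.878 -1.089 -3.522
vertex -3.771 -1.314 -4.005
endloop
endfacet
facet normal -0.994 0.020 -0.112
outer loop
vertex -3.846 -0.827 -3.249
vertex -3.771 -1.314 -4.005
vertex -3.991 -2.409 -2.244
endloop
endfacet
facet normal -0.994 0.020 -0.112
outer loop
vertex -3.991 -2.409 -2.244
vertex -3.771 -1.314 -4.005
vertex -3.916 -2.896 -3.0
endloop
endfacet
facet normal -0.076 -0.842 0.535
outer loop
vertex -3.991 -2.409 -2.244
vertex -3.916 -2.896 -3.0
vertex -3.022 -2.671 -2.518
endloop
endfacet
facet normal 0.076 0.842 -0.534
outer loop
vertex -3.771 -1.314 -4.005
vertex -2.878 -1.089 -3.522
vertex -3.023 -1.631 -4.398
endloop
endfacet
facet normal -0.554 -0.410 -0.725
outer loop
vertex -3.771 -1.314 -4.005
vertex -3.023 -1.631 -4.398
vertex -3.916 -2.896 -3.0
endloop
endfacet
facet normal -0.555 -0.409 -0.725
outer loop
vertex -3.916 -2.896 -3.0
vertex -3.023 -1.631 -4.398
vertex -3.168 -3.214 -3.393
endloop
endfacet
facet normal -0.077 -0.841 0.535
outer loop
vertex -3.916 -2.896 -3.0
vertex -3.168 -3.214 -3.393
vertex -3.022 -2.671 -2.518
endloop
endfacet
facet normal 0.077 0.842 -0.534
outer loop
vertex -3.023 -1.631 -4.398
vertex -2.878 -1.089 -3.522
vertex -2.166 -1.54 -4.131
endloop
endfacet
facet normal 0.303 -0.530 -0.792
outer loop
vertex -3.023 -1.631 -4.398
vertex -2.166 -1.54 -4.131
vertex -3.168 -3.214 -3.393
endloop
endfacet
facet normal 0.303 -0.530 -0.792
outer loop
vertex -3.168 -3.214 -3.393
vertex -2.166 -1.54 -4.131
vertex -2.31 -3.123 -3.126
endloop
endfacet
facet normal -0.077 -0.841 0.535
outer loop
vertex -3.168 -3.214 -3.393
vertex -2.31 -3.123 -3.126
vertex -3.022 -2.671 -2.518
endloop
endfacet
facet normal 0.076 0.842 -0.534
outer loop
vertex -2.166 -1.54 -4.131
vertex -2.878 -1.089 -3.522
vertex -1.844 -1.109 -3.406
endloop
endfacet
facet normal 0.931 -0.252 -0.264
outer loop
vertex -2.166 -1.54 -4.131
vertex -1.844 -1.109 -3.406
vertex -2.31 -3.123 -3.126
endloop
endfacet
facet normal 0.931 -0.252 -0.263
outer loop
vertex -2.31 -3.123 -3.126
vertex -1.844 -1.109 -3.406
vertex -1.989 -2.692 -2.401
endloop
endfacet
facet normal -0.078 -0.842 0.535
outer loop
vertex -2.31 -3.123 -3.126
vertex -1.989 -2.692 -2.401
vertex -3.022 -2.671 -2.518
endloop
endfacet

endsolid


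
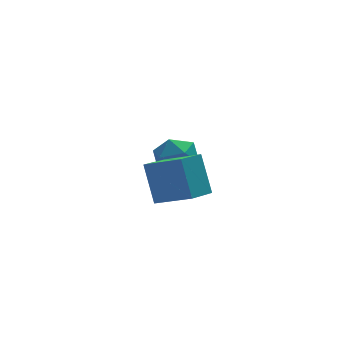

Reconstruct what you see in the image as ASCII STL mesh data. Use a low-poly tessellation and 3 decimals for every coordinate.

solid 
facet normal -0.788 -0.549 0.278
outer loop
vertex -1.729 -3.248 1.322
vertex -2.964 -1.911 0.466
vertex -1.625 -4.326 -0.512
endloop
endfacet
facet normal 0.614 -0.665 0.426
outer loop
vertex -0.396 -3.469 -0.946
vertex -1.729 -3.248 1.322
vertex -1.625 -4.326 -0.512
endloop
endfacet
facet normal -0.788 -0.549 0.278
outer loop
vertex -1.625 -4.326 -0.512
vertex -2.964 -1.911 0.466
vertex -2.86 -2.989 -1.368
endloop
endfacet
facet normal 0.049 -0.506 -0.861
outer loop
vertex -2.86 -2.989 -1.368
vertex -0.396 -3.469 -0.946
vertex -1.625 -4.326 -0.512
endloop
endfacet
facet normal -0.049 0.506 0.861
outer loop
vertex -1.729 -3.248 1.322
vertex -1.735 -1.054 0.032
vertex -2.964 -1.911 0.466
endloop
endfacet
facet normal 0.614 -0.665 0.426
outer loop
vertex -0.5 -2.391 0.888
vertex -1.729 -3.248 1.322
vertex -0.396 -3.469 -0.946
endloop
endfacet
facet normal -0.049 0.506 0.861
outer loop
vertex -0.5 -2.391 0.888
vertex -1.735 -1.054 0.032
vertex -1.729 -3.248 1.322
endloop
endfacet
facet normal -0.614 0.665 -0.426
outer loop
vertex -2.964 -1.911 0.466
vertex -1.735 -1.054 0.032
vertex -2.86 -2.989 -1.368
endloop
endfacet
facet normal 0.049 -0.506 -0.861
outer loop
vertex -1.631 -2.132 -1.802
vertex -0.396 -3.469 -0.946
vertex -2.86 -2.989 -1.368
endloop
endfacet
facet normal -0.614 0.665 -0.426
outer loop
vertex -2.86 -2.989 -1.368
vertex -1.735 -1.054 0.032
vertex -1.631 -2.132 -1.802
endloop
endfacet
facet normal 0.788 0.549 -0.278
outer loop
vertex -1.631 -2.132 -1.802
vertex -0.5 -2.391 0.888
vertex -0.396 -3.469 -0.946
endloop
endfacet
facet normal 0.788 0.549 -0.278
outer loop
vertex -1.735 -1.054 0.032
vertex -0.5 -2.391 0.888
vertex -1.631 -2.132 -1.802
endloop
endfacet
facet normal -0.320 0.725 0.611
outer loop
vertex 0.254 3.101 -1.525
vertex -0.892 2.789 -1.755
vertex -0.298 2.276 -0.835
endloop
endfacet
facet normal 0.316 0.476 0.821
outer loop
vertex 0.254 3.101 -1.525
vertex -0.298 2.276 -0.835
vertex 0.849 2.107 -1.178
endloop
endfacet
facet normal 0.776 0.563 0.283
outer loop
vertex 0.254 3.101 -1.525
vertex 0.849 2.107 -1.178
vertex 0.964 2.517 -2.31
endloop
endfacet
facet normal 0.426 0.867 -0.259
outer loop
vertex 0.254 3.101 -1.525
vertex 0.964 2.517 -2.31
vertex -0.111 2.939 -2.666
endloop
endfacet
facet normal -0.252 0.966 -0.057
outer loop
vertex 0.254 3.101 -1.525
vertex -0.111 2.939 -2.666
vertex -0.892 2.789 -1.755
endloop
endfacet
facet normal 0.249 -0.225 0.942
outer loop
vertex 0.849 2.107 -1.178
vertex -0.298 2.276 -0.835
vertex 0.071 1.181 -1.194
endloop
endfacet
facet normal -0.779 0.178 0.602
outer loop
vertex -0.298 2.276 -0.835
vertex -0.892 2.789 -1.755
vertex -1.004 1.603 -1.55
endloop
endfacet
facet normal -0.668 0.570 -0.479
outer loop
vertex -0.892 2.789 -1.755
vertex -0.111 2.939 -2.666
vertex -0.889 2.013 -2.682
endloop
endfacet
facet normal 0.427 0.408 -0.807
outer loop
vertex -0.111 2.939 -2.666
vertex 0.964 2.517 -2.31
vertex 0.258 1.844 -3.025
endloop
endfacet
facet normal 0.994 -0.082 0.071
outer loop
vertex 0.964 2.517 -2.31
vertex 0.849 2.107 -1.178
vertex 0.852 1.331 -2.105
endloop
endfacet
facet normal -0.426 -0.867 0.259
outer loop
vertex -0.294 1.019 -2.335
vertex 0.071 1.181 -1.194
vertex -1.004 1.603 -1.55
endloop
endfacet
facet normal -0.776 -0.563 -0.283
outer loop
vertex -0.294 1.019 -2.335
vertex -1.004 1.603 -1.55
vertex -0.889 2.013 -2.682
endloop
endfacet
facet normal -0.316 -0.476 -0.821
outer loop
vertex -0.294 1.019 -2.335
vertex -0.889 2.013 -2.682
vertex 0.258 1.844 -3.025
endloop
endfacet
facet normal 0.320 -0.725 -0.611
outer loop
vertex -0.294 1.019 -2.335
vertex 0.258 1.844 -3.025
vertex 0.852 1.331 -2.105
endloop
endfacet
facet normal 0.252 -0.966 0.057
outer loop
vertex -0.294 1.019 -2.335
vertex 0.852 1.331 -2.105
vertex 0.071 1.181 -1.194
endloop
endfacet
facet normal -0.427 -0.408 0.807
outer loop
vertex -1.004 1.603 -1.55
vertex 0.071 1.181 -1.194
vertex -0.298 2.276 -0.835
endloop
endfacet
facet normal -0.994 0.082 -0.071
outer loop
vertex -0.889 2.013 -2.682
vertex -1.004 1.603 -1.55
vertex -0.892 2.789 -1.755
endloop
endfacet
facet normal -0.249 0.225 -0.942
outer loop
vertex 0.258 1.844 -3.025
vertex -0.889 2.013 -2.682
vertex -0.111 2.939 -2.666
endloop
endfacet
facet normal 0.779 -0.178 -0.602
outer loop
vertex 0.852 1.331 -2.105
vertex 0.258 1.844 -3.025
vertex 0.964 2.517 -2.31
endloop
endfacet
facet normal 0.668 -0.570 0.479
outer loop
vertex 0.071 1.181 -1.194
vertex 0.852 1.331 -2.105
vertex 0.849 2.107 -1.178
endloop
endfacet

endsolid


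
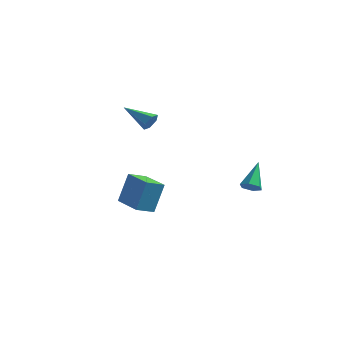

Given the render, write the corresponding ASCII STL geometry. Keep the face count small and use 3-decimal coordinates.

solid 
facet normal -0.483 -0.799 0.359
outer loop
vertex -0.679 -1.46 -0.24
vertex -2.443 -0.441 -0.347
vertex -0.956 -2.138 -2.123
endloop
endfacet
facet normal 0.865 -0.499 0.052
outer loop
vertex -0.377 -1.179 -2.553
vertex -0.679 -1.46 -0.24
vertex -0.956 -2.138 -2.123
endloop
endfacet
facet normal -0.483 -0.799 0.359
outer loop
vertex -0.956 -2.138 -2.123
vertex -2.443 -0.441 -0.347
vertex -2.721 -1.119 -2.229
endloop
endfacet
facet normal -0.137 -0.335 -0.932
outer loop
vertex -2.721 -1.119 -2.229
vertex -0.377 -1.179 -2.553
vertex -0.956 -2.138 -2.123
endloop
endfacet
facet normal 0.137 0.335 0.932
outer loop
vertex -0.679 -1.46 -0.24
vertex -1.864 0.518 -0.777
vertex -2.443 -0.441 -0.347
endloop
endfacet
facet normal 0.865 -0.500 0.052
outer loop
vertex -0.099 -0.501 -0.671
vertex -0.679 -1.46 -0.24
vertex -0.377 -1.179 -2.553
endloop
endfacet
facet normal 0.138 0.336 0.932
outer loop
vertex -0.099 -0.501 -0.671
vertex -1.864 0.518 -0.777
vertex -0.679 -1.46 -0.24
endloop
endfacet
facet normal -0.865 0.499 -0.052
outer loop
vertex -2.443 -0.441 -0.347
vertex -1.864 0.518 -0.777
vertex -2.721 -1.119 -2.229
endloop
endfacet
facet normal -0.137 -0.336 -0.932
outer loop
vertex -2.141 -0.16 -2.66
vertex -0.377 -1.179 -2.553
vertex -2.721 -1.119 -2.229
endloop
endfacet
facet normal -0.865 0.499 -0.053
outer loop
vertex -2.721 -1.119 -2.229
vertex -1.864 0.518 -0.777
vertex -2.141 -0.16 -2.66
endloop
endfacet
facet normal 0.483 0.799 -0.359
outer loop
vertex -2.141 -0.16 -2.66
vertex -0.099 -0.501 -0.671
vertex -0.377 -1.179 -2.553
endloop
endfacet
facet normal 0.483 0.799 -0.359
outer loop
vertex -1.864 0.518 -0.777
vertex -0.099 -0.501 -0.671
vertex -2.141 -0.16 -2.66
endloop
endfacet
facet normal 0.118 -0.710 -0.694
outer loop
vertex 4.637 1.712 -0.639
vertex 4.038 1.83 -0.862
vertex 4.545 2.154 -1.107
endloop
endfacet
facet normal 0.912 0.372 0.172
outer loop
vertex 4.637 1.712 -0.639
vertex 4.545 2.154 -1.107
vertex 3.802 3.23 0.502
endloop
endfacet
facet normal 0.120 -0.711 -0.692
outer loop
vertex 4.545 2.154 -1.107
vertex 4.038 1.83 -0.862
vertex 3.946 2.271 -1.331
endloop
endfacet
facet normal 0.322 0.849 -0.419
outer loop
vertex 4.545 2.154 -1.107
vertex 3.946 2.271 -1.331
vertex 3.802 3.23 0.502
endloop
endfacet
facet normal 0.120 -0.711 -0.692
outer loop
vertex 3.946 2.271 -1.331
vertex 4.038 1.83 -0.862
vertex 3.439 1.947 -1.086
endloop
endfacet
facet normal -0.623 0.672 -0.400
outer loop
vertex 3.946 2.271 -1.331
vertex 3.439 1.947 -1.086
vertex 3.802 3.23 0.502
endloop
endfacet
facet normal 0.120 -0.712 -0.692
outer loop
vertex 3.439 1.947 -1.086
vertex 4.038 1.83 -0.862
vertex 3.53 1.506 -0.617
endloop
endfacet
facet normal -0.978 0.019 0.208
outer loop
vertex 3.439 1.947 -1.086
vertex 3.53 1.506 -0.617
vertex 3.802 3.23 0.502
endloop
endfacet
facet normal 0.118 -0.710 -0.694
outer loop
vertex 3.53 1.506 -0.617
vertex 4.038 1.83 -0.862
vertex 4.129 1.388 -0.394
endloop
endfacet
facet normal -0.388 -0.458 0.800
outer loop
vertex 3.53 1.506 -0.617
vertex 4.129 1.388 -0.394
vertex 3.802 3.23 0.502
endloop
endfacet
facet normal 0.118 -0.710 -0.694
outer loop
vertex 4.129 1.388 -0.394
vertex 4.038 1.83 -0.862
vertex 4.637 1.712 -0.639
endloop
endfacet
facet normal 0.557 -0.281 0.782
outer loop
vertex 4.129 1.388 -0.394
vertex 4.637 1.712 -0.639
vertex 3.802 3.23 0.502
endloop
endfacet
facet normal 0.915 -0.035 -0.401
outer loop
vertex -2.609 3.186 2.94
vertex -2.835 2.795 2.458
vertex -2.843 3.451 2.383
endloop
endfacet
facet normal -0.068 0.890 0.452
outer loop
vertex -2.609 3.186 2.94
vertex -2.843 3.451 2.383
vertex -4.665 2.865 3.262
endloop
endfacet
facet normal 0.915 -0.035 -0.401
outer loop
vertex -2.843 3.451 2.383
vertex -2.835 2.795 2.458
vertex -3.069 3.061 1.901
endloop
endfacet
facet normal -0.455 0.784 -0.421
outer loop
vertex -2.843 3.451 2.383
vertex -3.069 3.061 1.901
vertex -4.665 2.865 3.262
endloop
endfacet
facet normal 0.915 -0.035 -0.401
outer loop
vertex -3.069 3.061 1.901
vertex -2.835 2.795 2.458
vertex -3.061 2.405 1.977
endloop
endfacet
facet normal -0.639 -0.096 -0.763
outer loop
vertex -3.069 3.061 1.901
vertex -3.061 2.405 1.977
vertex -4.665 2.865 3.262
endloop
endfacet
facet normal 0.915 -0.034 -0.402
outer loop
vertex -3.061 2.405 1.977
vertex -2.835 2.795 2.458
vertex -2.826 2.14 2.534
endloop
endfacet
facet normal -0.435 -0.871 -0.231
outer loop
vertex -3.061 2.405 1.977
vertex -2.826 2.14 2.534
vertex -4.665 2.865 3.262
endloop
endfacet
facet normal 0.915 -0.034 -0.402
outer loop
vertex -2.826 2.14 2.534
vertex -2.835 2.795 2.458
vertex -2.6 2.53 3.016
endloop
endfacet
facet normal -0.048 -0.765 0.642
outer loop
vertex -2.826 2.14 2.534
vertex -2.6 2.53 3.016
vertex -4.665 2.865 3.262
endloop
endfacet
facet normal 0.915 -0.034 -0.402
outer loop
vertex -2.6 2.53 3.016
vertex -2.835 2.795 2.458
vertex -2.609 3.186 2.94
endloop
endfacet
facet normal 0.136 0.116 0.984
outer loop
vertex -2.6 2.53 3.016
vertex -2.609 3.186 2.94
vertex -4.665 2.865 3.262
endloop
endfacet

endsolid


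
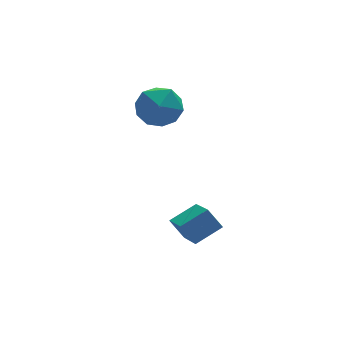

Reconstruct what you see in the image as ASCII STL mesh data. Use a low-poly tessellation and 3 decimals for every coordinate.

solid 
facet normal -0.110 0.992 -0.065
outer loop
vertex 0.844 3.114 1.642
vertex -0.28 3.025 2.185
vertex 0.744 3.185 2.887
endloop
endfacet
facet normal 0.579 0.816 -0.000
outer loop
vertex 0.844 3.114 1.642
vertex 0.744 3.185 2.887
vertex 1.674 2.525 2.371
endloop
endfacet
facet normal 0.748 0.383 -0.542
outer loop
vertex 0.844 3.114 1.642
vertex 1.674 2.525 2.371
vertex 1.225 1.958 1.35
endloop
endfacet
facet normal 0.165 0.292 -0.942
outer loop
vertex 0.844 3.114 1.642
vertex 1.225 1.958 1.35
vertex 0.018 2.267 1.235
endloop
endfacet
facet normal -0.366 0.668 -0.648
outer loop
vertex 0.844 3.114 1.642
vertex 0.018 2.267 1.235
vertex -0.28 3.025 2.185
endloop
endfacet
facet normal 0.655 0.449 0.608
outer loop
vertex 1.674 2.525 2.371
vertex 0.744 3.185 2.887
vertex 1.062 2.073 3.365
endloop
endfacet
facet normal -0.458 0.734 0.501
outer loop
vertex 0.744 3.185 2.887
vertex -0.28 3.025 2.185
vertex -0.145 2.382 3.25
endloop
endfacet
facet normal -0.872 0.210 -0.441
outer loop
vertex -0.28 3.025 2.185
vertex 0.018 2.267 1.235
vertex -0.594 1.815 2.229
endloop
endfacet
facet normal -0.015 -0.398 -0.917
outer loop
vertex 0.018 2.267 1.235
vertex 1.225 1.958 1.35
vertex 0.336 1.155 1.713
endloop
endfacet
facet normal 0.930 -0.251 -0.269
outer loop
vertex 1.225 1.958 1.35
vertex 1.674 2.525 2.371
vertex 1.36 1.315 2.415
endloop
endfacet
facet normal -0.165 -0.292 0.942
outer loop
vertex 0.236 1.226 2.958
vertex 1.062 2.073 3.365
vertex -0.145 2.382 3.25
endloop
endfacet
facet normal -0.748 -0.383 0.542
outer loop
vertex 0.236 1.226 2.958
vertex -0.145 2.382 3.25
vertex -0.594 1.815 2.229
endloop
endfacet
facet normal -0.579 -0.816 0.000
outer loop
vertex 0.236 1.226 2.958
vertex -0.594 1.815 2.229
vertex 0.336 1.155 1.713
endloop
endfacet
facet normal 0.110 -0.992 0.065
outer loop
vertex 0.236 1.226 2.958
vertex 0.336 1.155 1.713
vertex 1.36 1.315 2.415
endloop
endfacet
facet normal 0.366 -0.668 0.648
outer loop
vertex 0.236 1.226 2.958
vertex 1.36 1.315 2.415
vertex 1.062 2.073 3.365
endloop
endfacet
facet normal 0.015 0.398 0.917
outer loop
vertex -0.145 2.382 3.25
vertex 1.062 2.073 3.365
vertex 0.744 3.185 2.887
endloop
endfacet
facet normal -0.930 0.251 0.269
outer loop
vertex -0.594 1.815 2.229
vertex -0.145 2.382 3.25
vertex -0.28 3.025 2.185
endloop
endfacet
facet normal -0.655 -0.449 -0.608
outer loop
vertex 0.336 1.155 1.713
vertex -0.594 1.815 2.229
vertex 0.018 2.267 1.235
endloop
endfacet
facet normal 0.458 -0.734 -0.501
outer loop
vertex 1.36 1.315 2.415
vertex 0.336 1.155 1.713
vertex 1.225 1.958 1.35
endloop
endfacet
facet normal 0.872 -0.210 0.441
outer loop
vertex 1.062 2.073 3.365
vertex 1.36 1.315 2.415
vertex 1.674 2.525 2.371
endloop
endfacet
facet normal -0.892 -0.150 -0.426
outer loop
vertex -0.163 -2.661 -2.029
vertex -0.048 -0.904 -2.89
vertex 0.343 -3.132 -2.923
endloop
endfacet
facet normal -0.059 -0.897 0.439
outer loop
vertex 1.628 -2.916 -2.31
vertex -0.163 -2.661 -2.029
vertex 0.343 -3.132 -2.923
endloop
endfacet
facet normal -0.892 -0.150 -0.426
outer loop
vertex 0.343 -3.132 -2.923
vertex -0.048 -0.904 -2.89
vertex 0.458 -1.375 -3.784
endloop
endfacet
facet normal 0.447 -0.417 -0.791
outer loop
vertex 0.458 -1.375 -3.784
vertex 1.628 -2.916 -2.31
vertex 0.343 -3.132 -2.923
endloop
endfacet
facet normal -0.447 0.417 0.791
outer loop
vertex -0.163 -2.661 -2.029
vertex 1.237 -0.688 -2.277
vertex -0.048 -0.904 -2.89
endloop
endfacet
facet normal -0.059 -0.897 0.439
outer loop
vertex 1.122 -2.445 -1.416
vertex -0.163 -2.661 -2.029
vertex 1.628 -2.916 -2.31
endloop
endfacet
facet normal -0.447 0.417 0.791
outer loop
vertex 1.122 -2.445 -1.416
vertex 1.237 -0.688 -2.277
vertex -0.163 -2.661 -2.029
endloop
endfacet
facet normal 0.059 0.897 -0.439
outer loop
vertex -0.048 -0.904 -2.89
vertex 1.237 -0.688 -2.277
vertex 0.458 -1.375 -3.784
endloop
endfacet
facet normal 0.447 -0.417 -0.791
outer loop
vertex 1.743 -1.159 -3.171
vertex 1.628 -2.916 -2.31
vertex 0.458 -1.375 -3.784
endloop
endfacet
facet normal 0.059 0.897 -0.439
outer loop
vertex 0.458 -1.375 -3.784
vertex 1.237 -0.688 -2.277
vertex 1.743 -1.159 -3.171
endloop
endfacet
facet normal 0.892 0.150 0.426
outer loop
vertex 1.743 -1.159 -3.171
vertex 1.122 -2.445 -1.416
vertex 1.628 -2.916 -2.31
endloop
endfacet
facet normal 0.892 0.150 0.426
outer loop
vertex 1.237 -0.688 -2.277
vertex 1.122 -2.445 -1.416
vertex 1.743 -1.159 -3.171
endloop
endfacet

endsolid
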